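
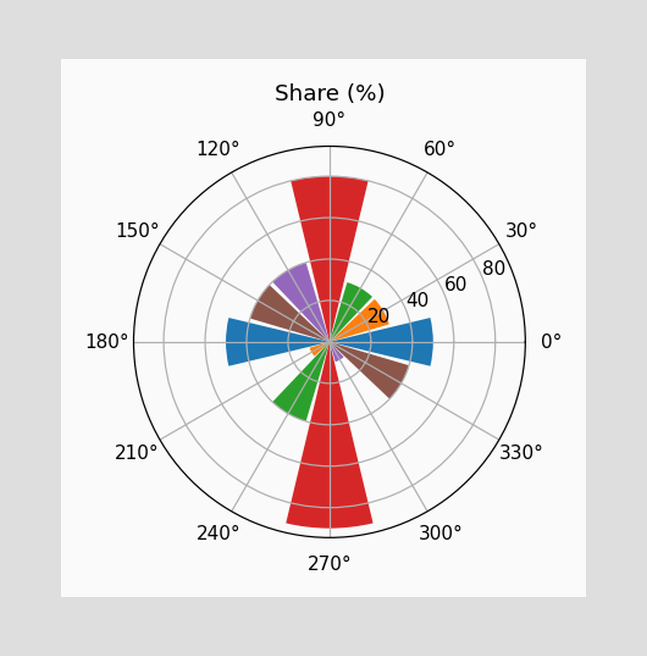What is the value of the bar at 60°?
30%

The bar at 60° reaches 30% on the radial axis.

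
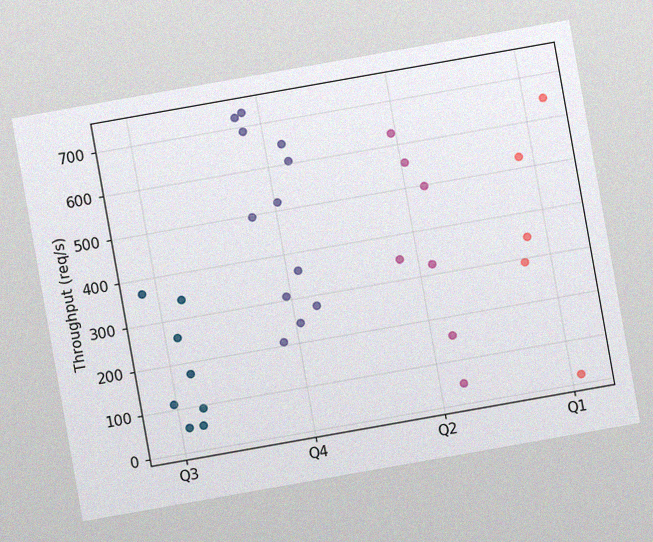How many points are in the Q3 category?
8

The chart is tilted about 10° counter-clockwise, with some photo noise. Counting the markers in the Q3 column gives 8.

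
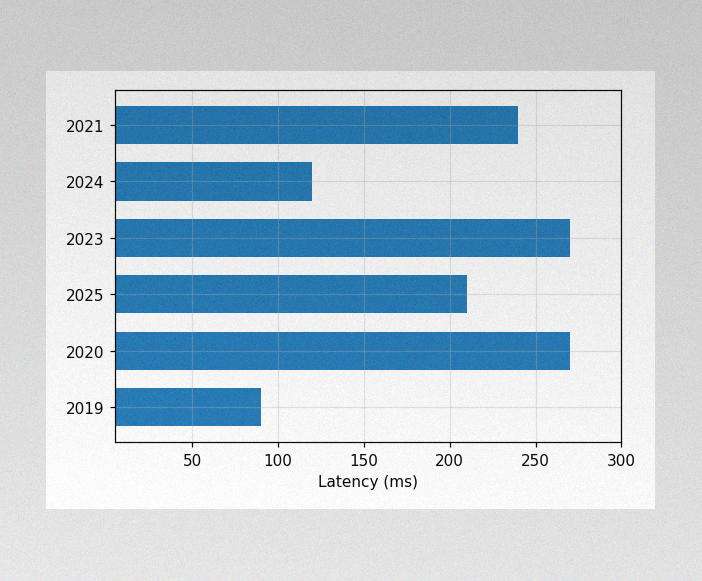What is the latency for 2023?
The image has some photo noise and uneven lighting. Reading along the chart's x-axis, the 2023 bar reaches 270ms.

270ms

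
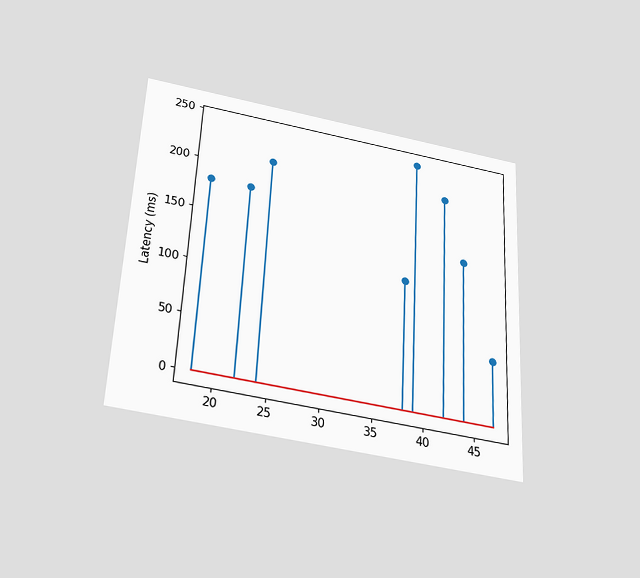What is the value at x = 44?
The chart is tilted about 3° clockwise and viewed slightly from below. The stem at x=44 reaches 150ms.

150ms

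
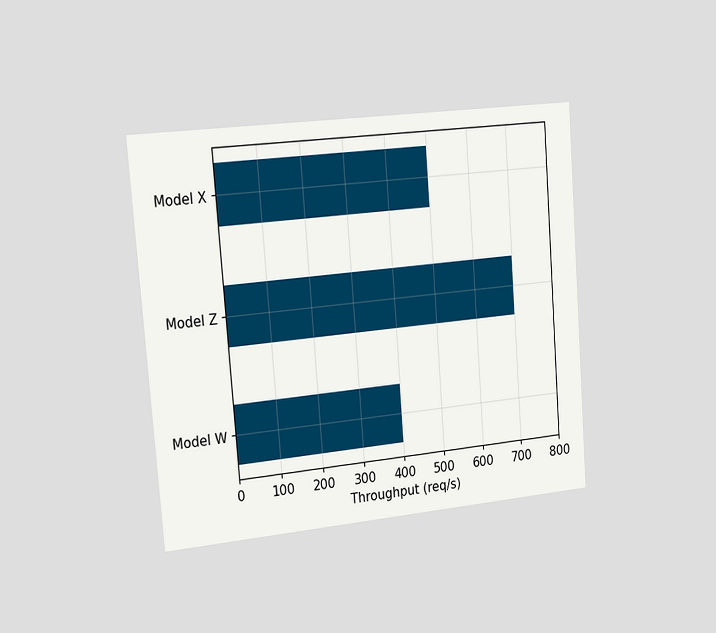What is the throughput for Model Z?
700req/s

The chart is tilted about 4° counter-clockwise and viewed slightly from the left. Reading along the chart's x-axis, the Model Z bar reaches 700req/s.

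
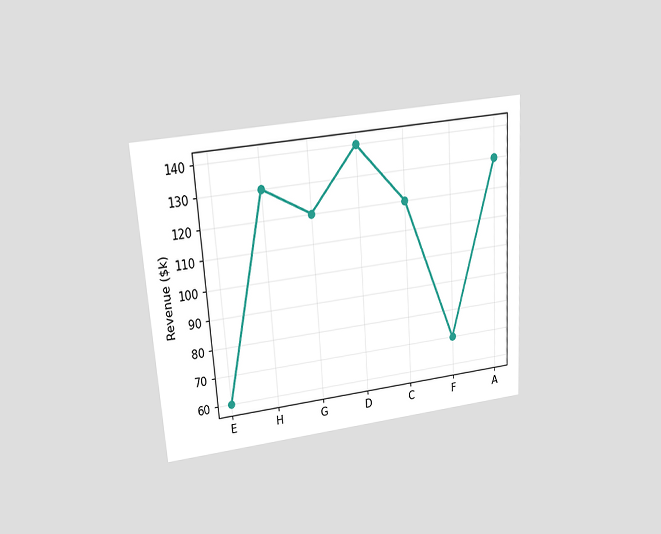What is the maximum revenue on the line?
The chart is tilted about 4° counter-clockwise and viewed slightly from above. The highest point is at D, and reading across to the y-axis gives $140k.

$140k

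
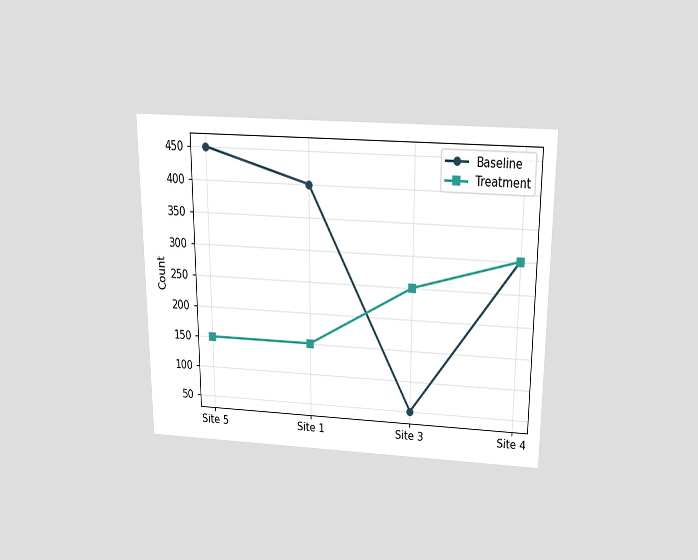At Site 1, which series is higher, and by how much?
The chart is viewed slightly from above. At Site 1, Baseline sits above the other line by 250.

Baseline, by 250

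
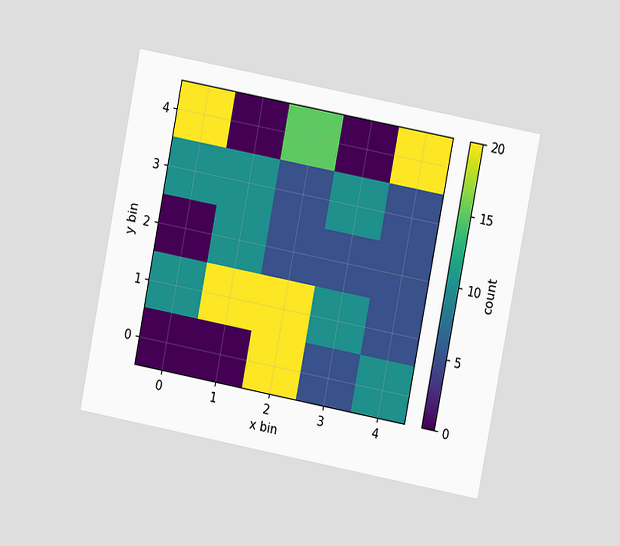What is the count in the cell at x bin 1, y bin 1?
20

The chart is tilted about 11° clockwise and viewed at a slight angle. Matching the cell (1, 1) against the colorbar gives 20.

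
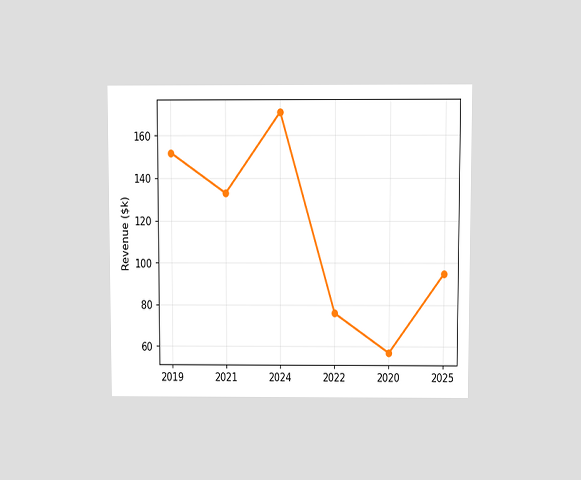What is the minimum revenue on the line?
$57k

The chart is viewed at a slight angle. The lowest point is at 2020, and reading across to the y-axis gives $57k.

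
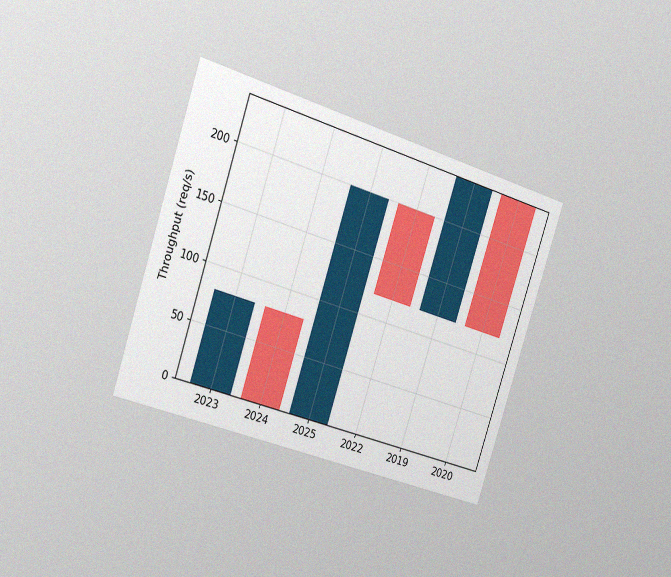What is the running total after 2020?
The chart is tilted about 18° clockwise and viewed slightly from the left, with some photo noise. After 2020 the running total reaches 120req/s.

120req/s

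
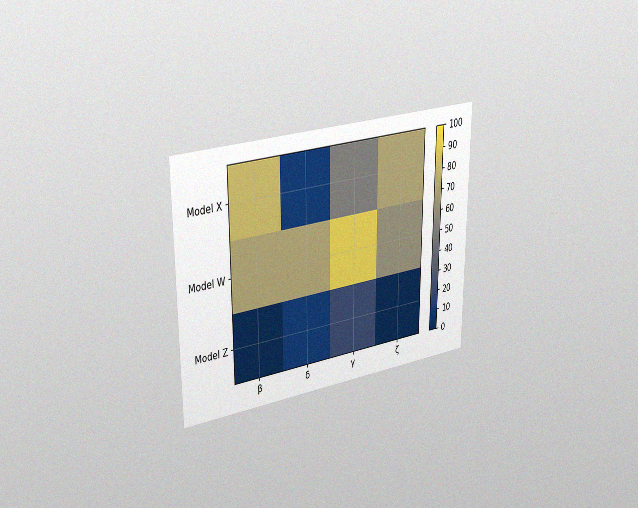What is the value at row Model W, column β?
The chart is viewed slightly from the left, with some photo noise. Matching cell (Model W, β) against the colorbar gives 70.

70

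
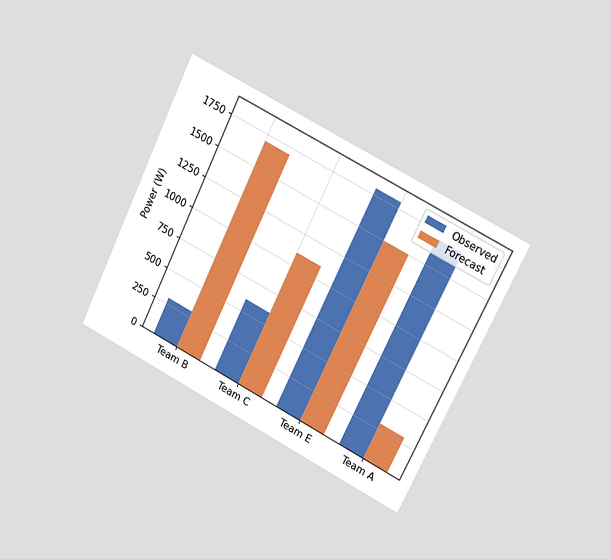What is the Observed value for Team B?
300W

The chart is tilted about 26° clockwise and viewed slightly from the right. The Observed bar at Team B reaches 300W on the y-axis.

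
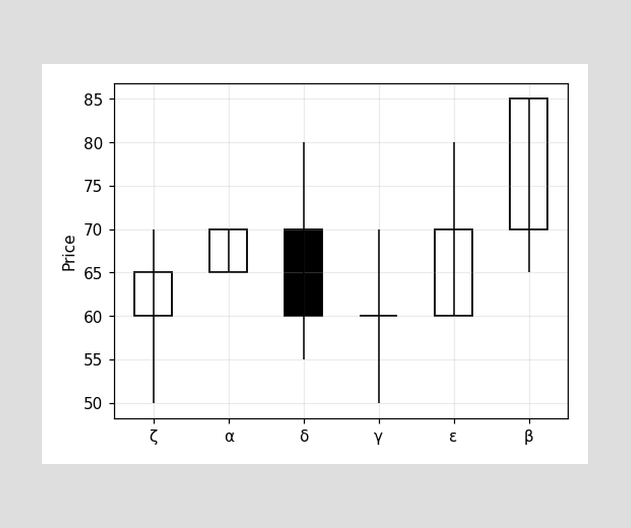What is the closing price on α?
70

The α candle closes at 70.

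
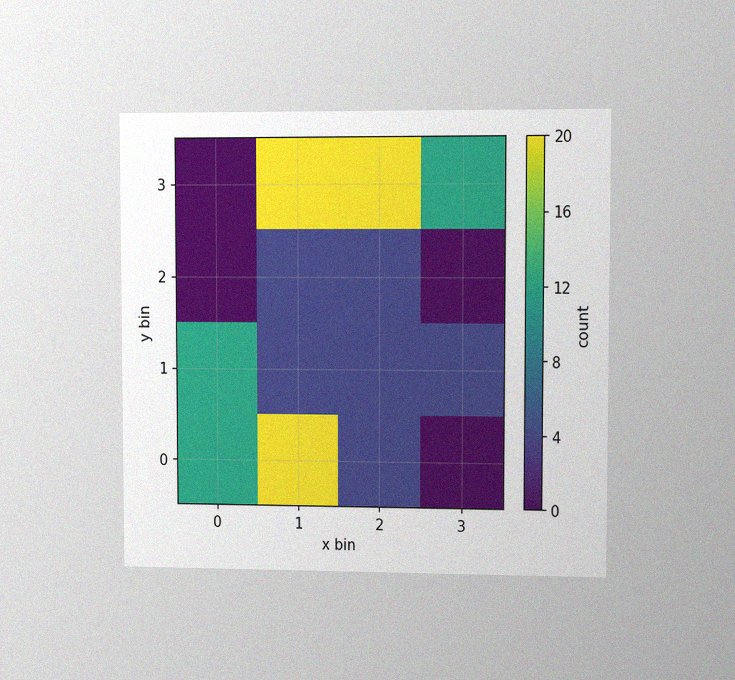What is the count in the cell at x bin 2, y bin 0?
4

The chart is viewed at a slight angle, with some photo noise. Matching the cell (2, 0) against the colorbar gives 4.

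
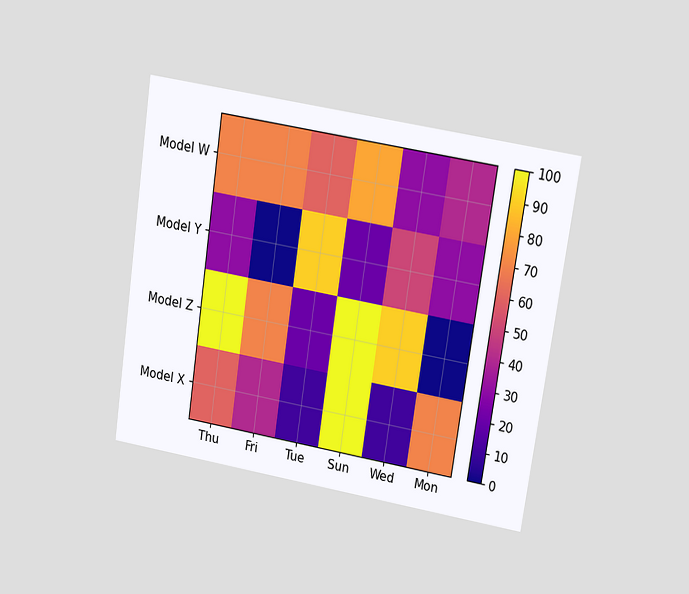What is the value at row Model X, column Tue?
The chart is tilted about 8° clockwise and viewed at a slight angle. Matching cell (Model X, Tue) against the colorbar gives 10.

10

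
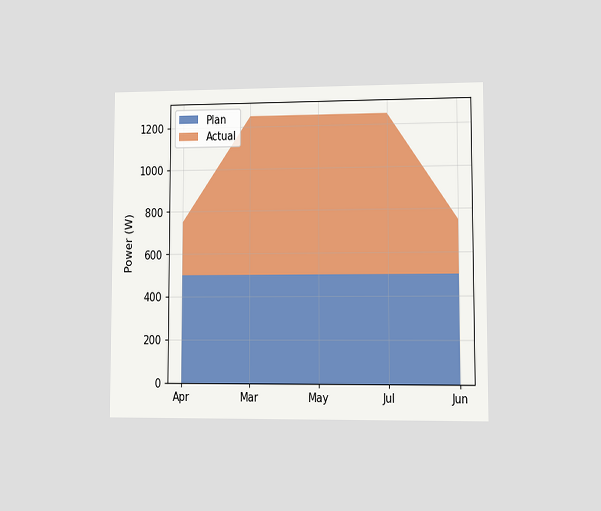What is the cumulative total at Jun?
750W

The chart is viewed at a slight angle. The stacked total at Jun reaches 750W.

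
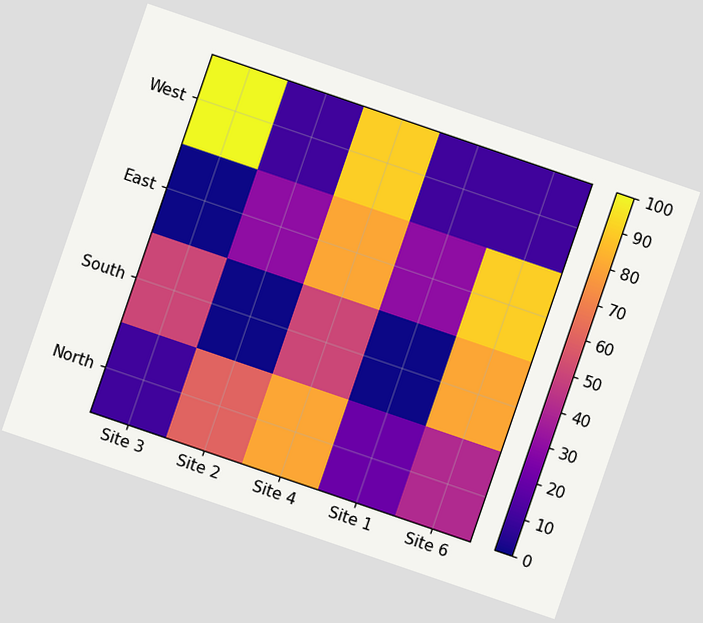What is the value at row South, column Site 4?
50

The chart is tilted about 19° clockwise. Matching cell (South, Site 4) against the colorbar gives 50.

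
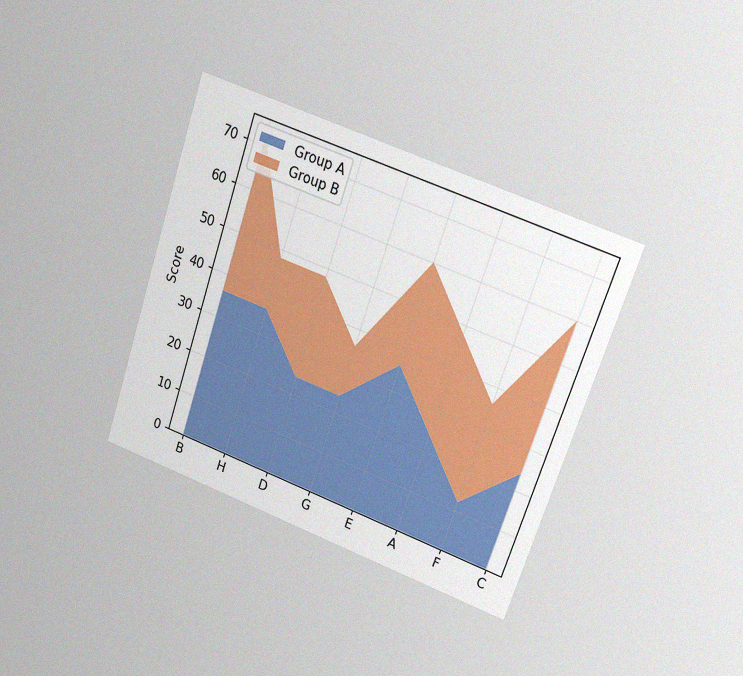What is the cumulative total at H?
The chart is tilted about 19° clockwise and viewed at a slight angle, with some photo noise. The stacked total at H reaches 48.

48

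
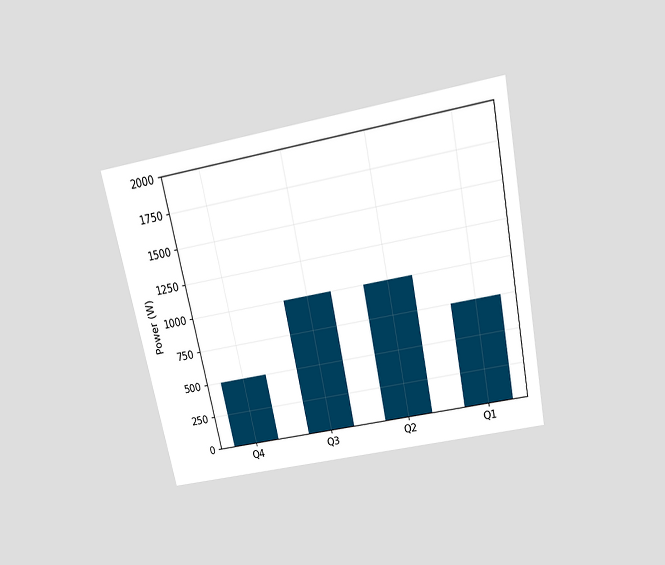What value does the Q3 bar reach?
1000W

The chart is tilted about 11° counter-clockwise and viewed slightly from above. Reading along the chart's y-axis, the Q3 bar reaches 1000W.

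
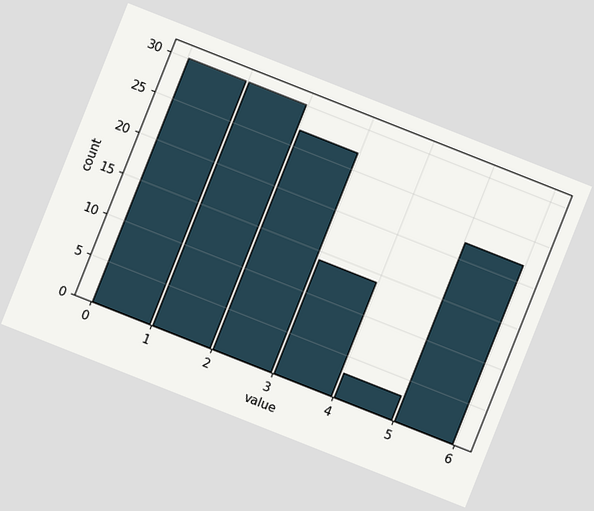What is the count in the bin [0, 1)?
The chart is tilted about 22° clockwise. The [0, 1) bin has height 30.

30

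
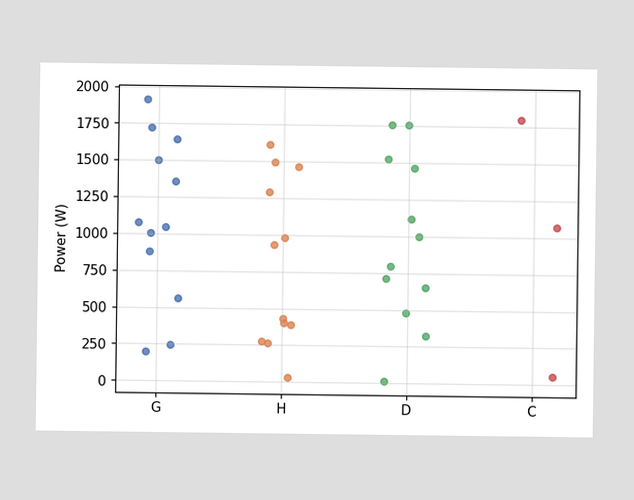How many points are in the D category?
12

Counting the markers in the D column gives 12.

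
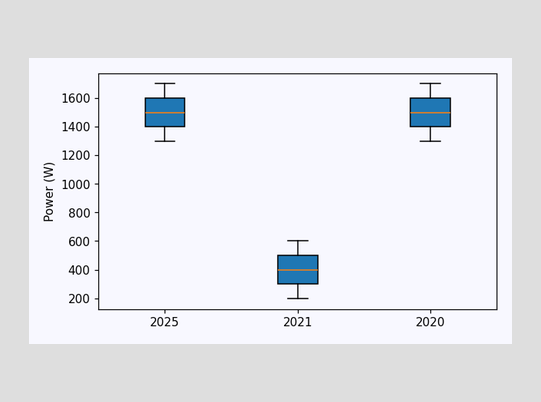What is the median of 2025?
The median line in the 2025 box sits at 1500W.

1500W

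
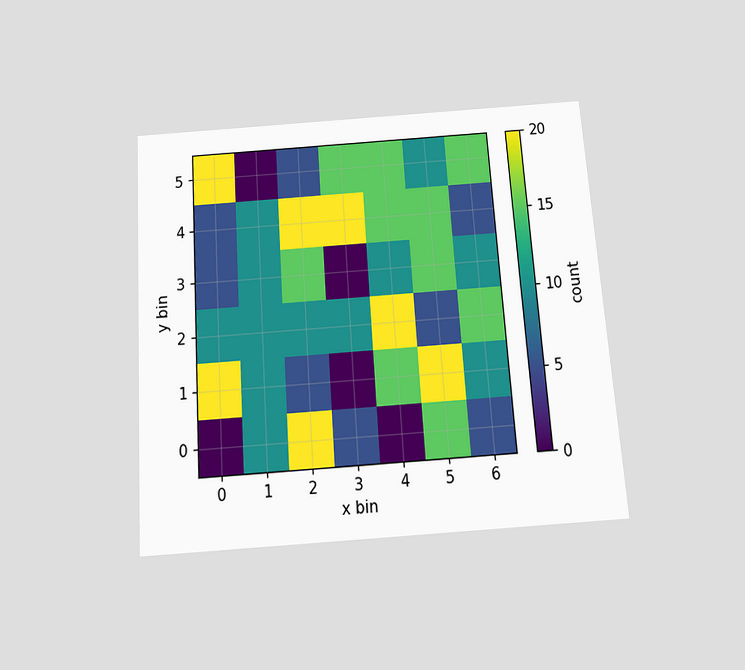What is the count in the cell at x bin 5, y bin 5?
10

The chart is tilted about 4° counter-clockwise and viewed slightly from below. Matching the cell (5, 5) against the colorbar gives 10.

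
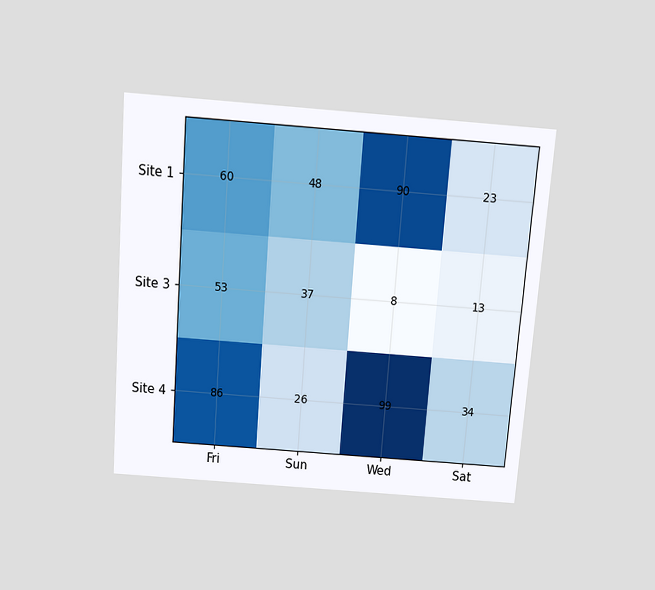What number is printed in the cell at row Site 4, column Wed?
99

The chart is tilted about 4° clockwise and viewed slightly from above. The (Site 4, Wed) cell reads 99.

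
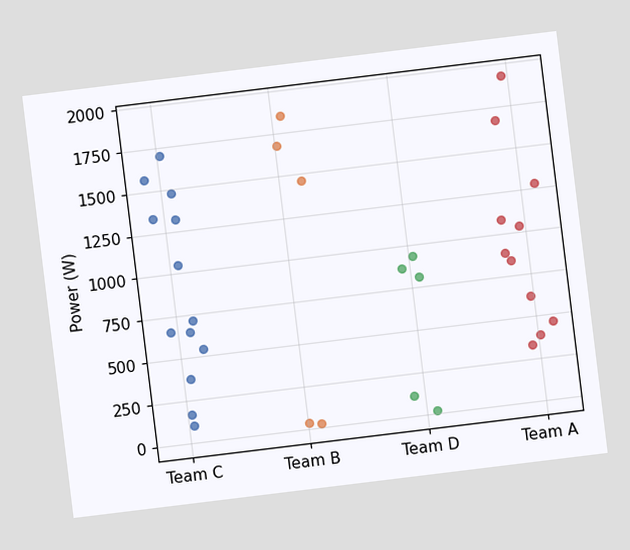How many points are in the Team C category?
The chart is tilted about 7° counter-clockwise. Counting the markers in the Team C column gives 13.

13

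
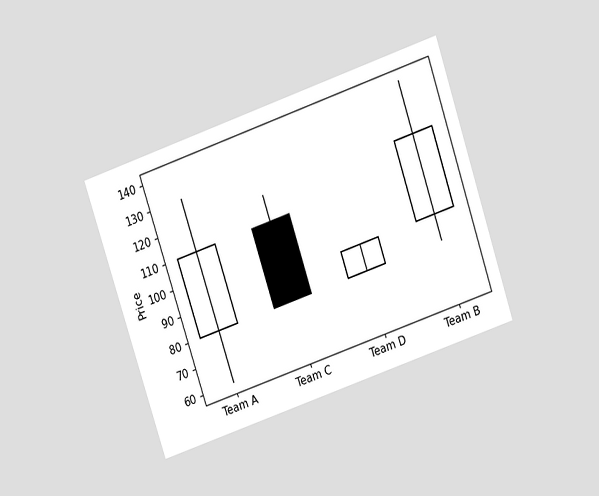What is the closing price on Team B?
The chart is tilted about 19° counter-clockwise and viewed slightly from above. The Team B candle closes at 120.

120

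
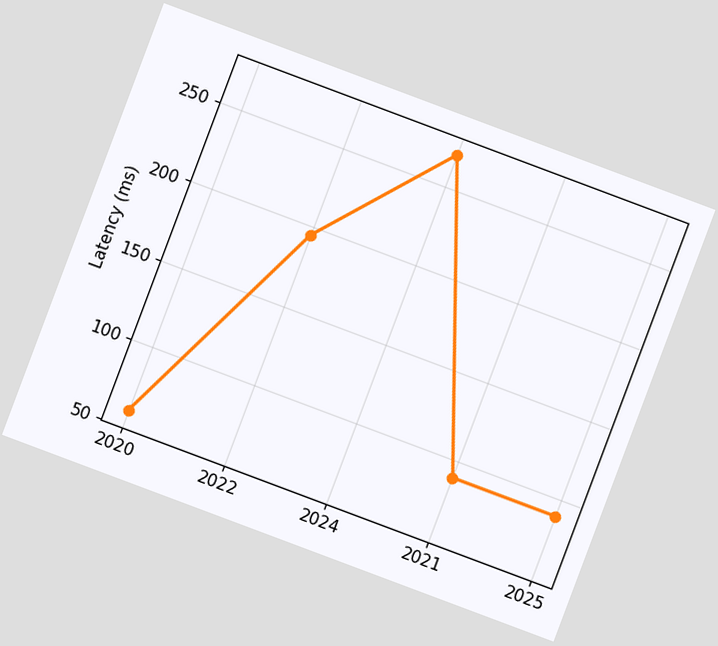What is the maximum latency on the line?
270ms

The chart is tilted about 21° clockwise. The highest point is at 2024, and reading across to the y-axis gives 270ms.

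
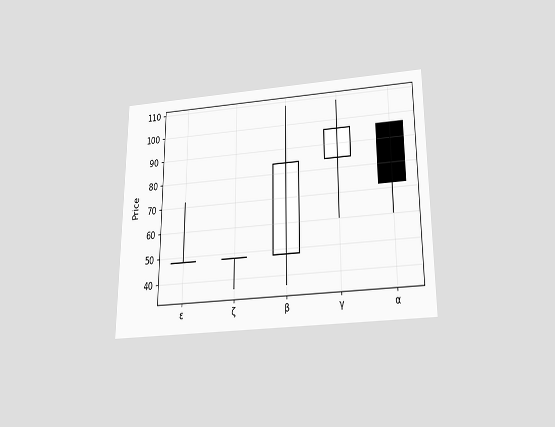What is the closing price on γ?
96

The chart is viewed slightly from below. The γ candle closes at 96.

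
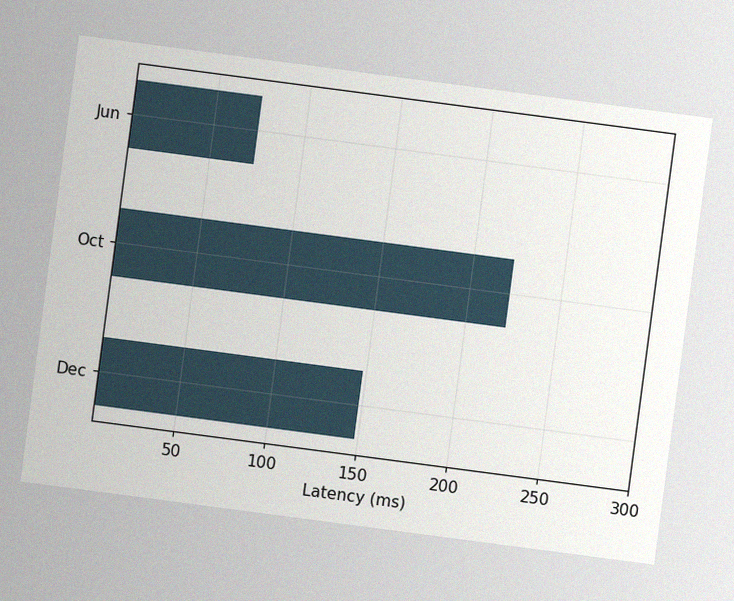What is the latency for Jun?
74ms

The chart is tilted about 7° clockwise, with some photo noise. Reading along the chart's x-axis, the Jun bar reaches 74ms.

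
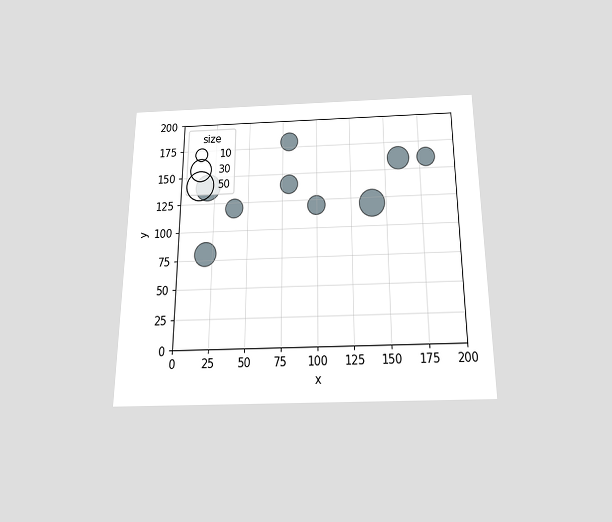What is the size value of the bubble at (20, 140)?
The chart is viewed slightly from below. Matching the bubble at (20, 140) against the size legend gives 40.

40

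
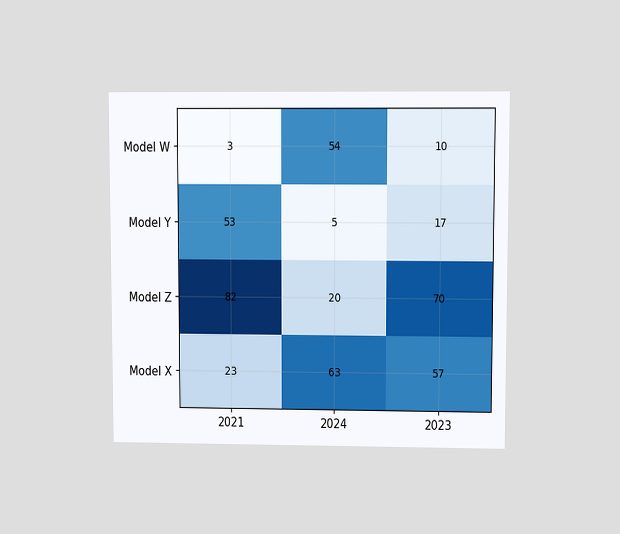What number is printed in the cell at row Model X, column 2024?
The chart is viewed at a slight angle. The (Model X, 2024) cell reads 63.

63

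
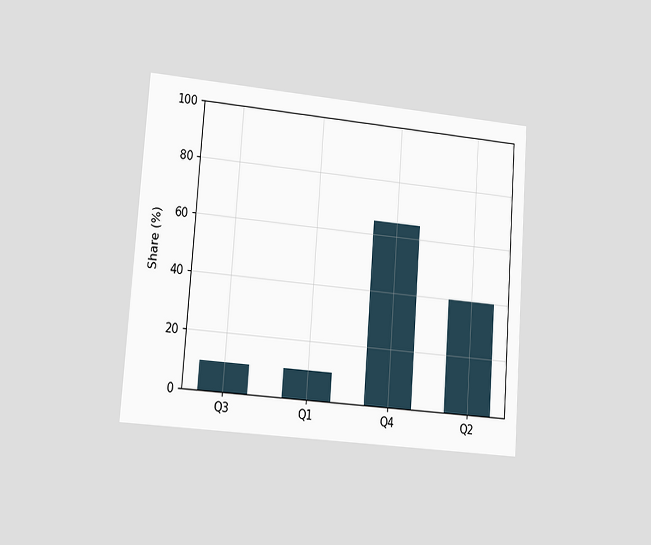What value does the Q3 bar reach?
10%

The chart is tilted about 4° clockwise and viewed slightly from the left. Reading along the chart's y-axis, the Q3 bar reaches 10%.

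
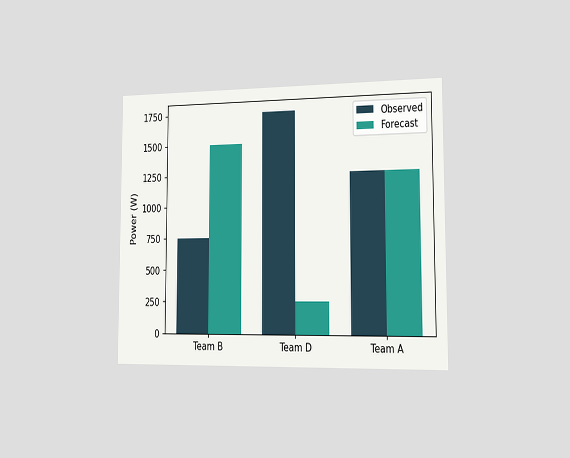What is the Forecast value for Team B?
1500W

The chart is viewed slightly from the right. The Forecast bar at Team B reaches 1500W on the y-axis.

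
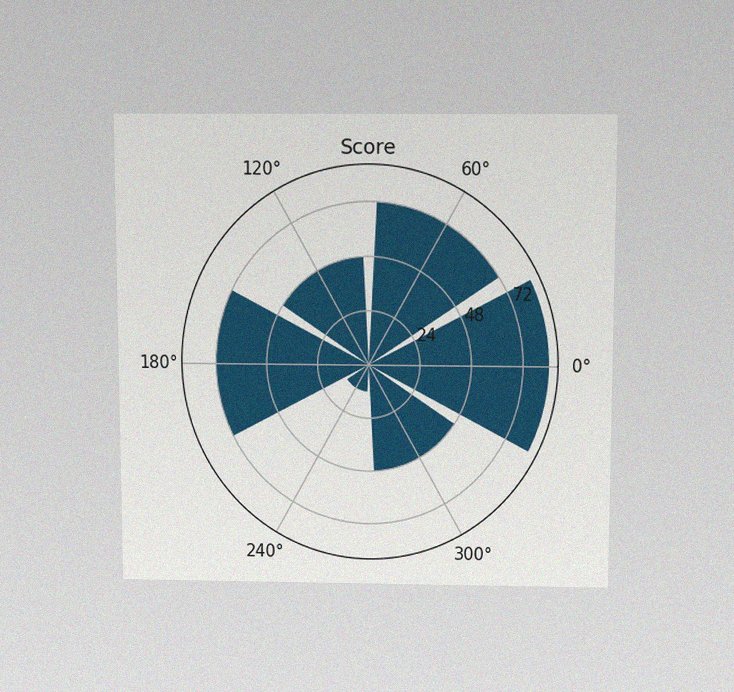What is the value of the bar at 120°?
48

The chart is viewed slightly from above, with some photo noise. The bar at 120° reaches 48 on the radial axis.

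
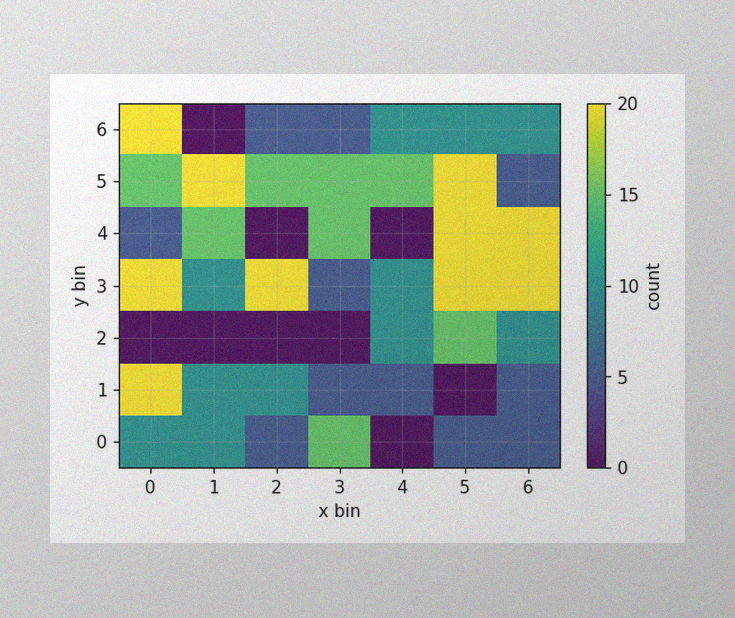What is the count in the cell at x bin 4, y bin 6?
10

The image has some photo noise and uneven lighting. Matching the cell (4, 6) against the colorbar gives 10.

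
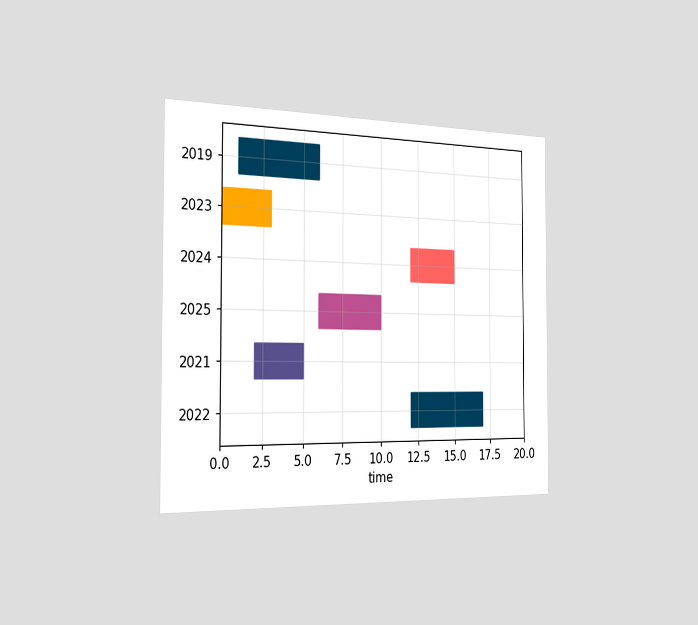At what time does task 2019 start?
1

The chart is viewed slightly from the left. The 2019 bar begins at t=1.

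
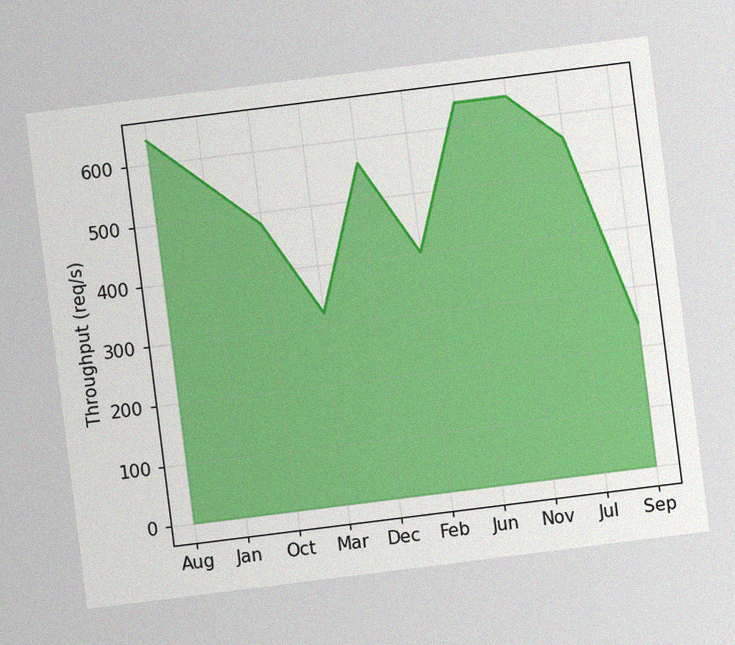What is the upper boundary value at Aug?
640req/s

The chart is tilted about 7° counter-clockwise, with some photo noise. At Aug the upper boundary is at 640req/s.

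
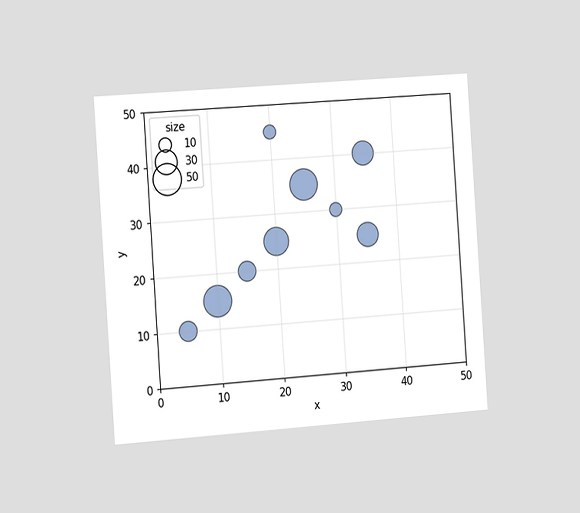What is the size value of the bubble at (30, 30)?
The chart is tilted about 4° counter-clockwise and viewed slightly from the left. Matching the bubble at (30, 30) against the size legend gives 10.

10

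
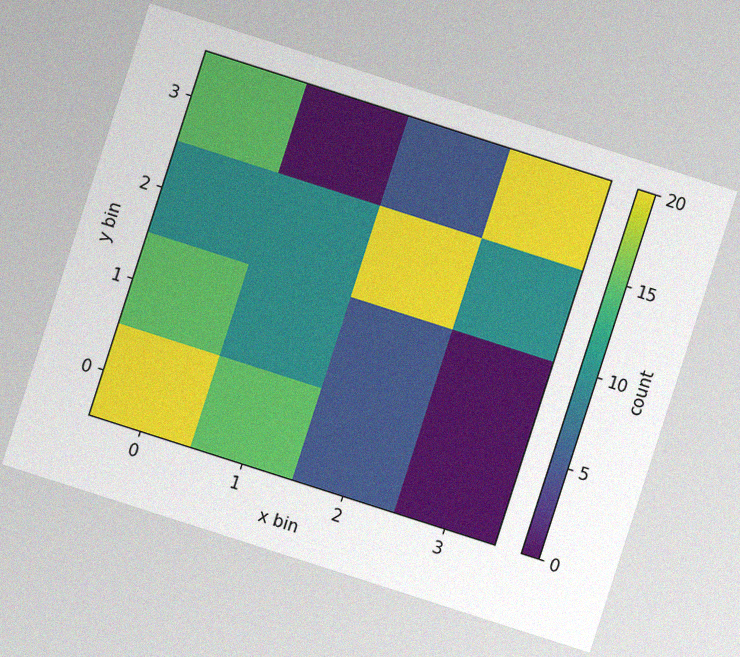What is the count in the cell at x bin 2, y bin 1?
The chart is tilted about 18° clockwise, with some photo noise. Matching the cell (2, 1) against the colorbar gives 5.

5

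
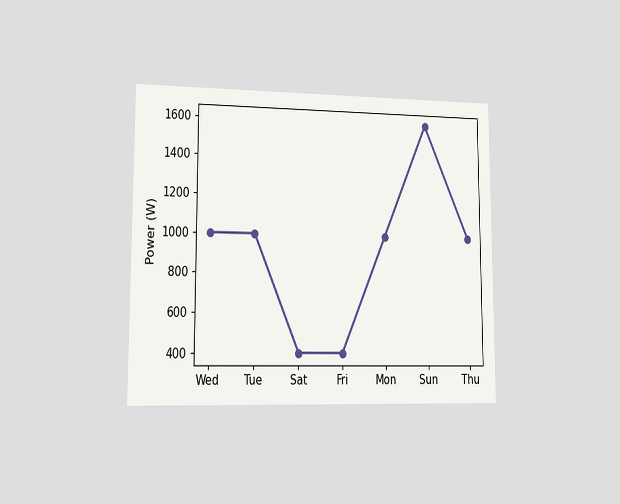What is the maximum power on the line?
1600W

The chart is viewed slightly from the left. The highest point is at Sun, and reading across to the y-axis gives 1600W.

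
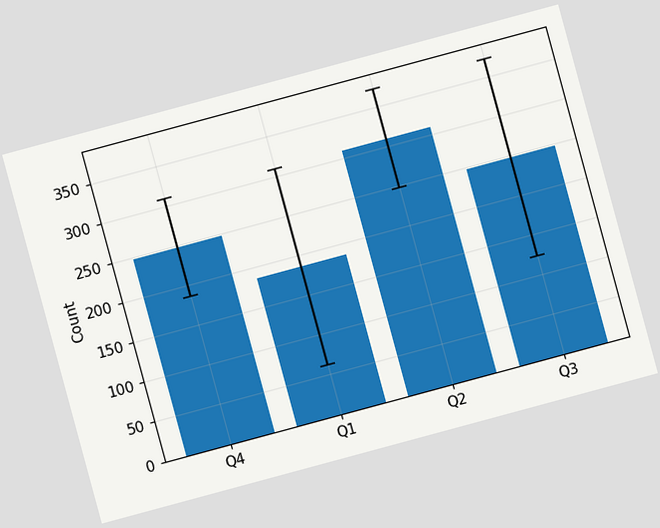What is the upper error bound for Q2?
372

The chart is tilted about 15° counter-clockwise. The Q2 bar's upper whisker reaches 372.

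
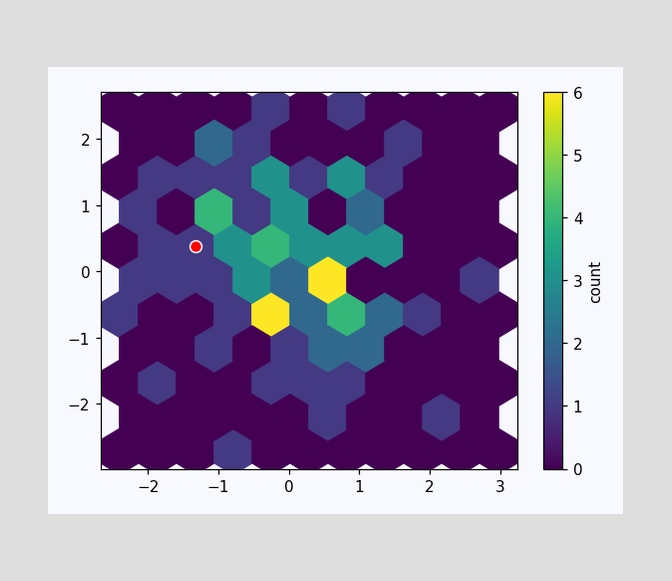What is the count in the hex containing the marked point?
The marked hex reads 1 on the colorbar.

1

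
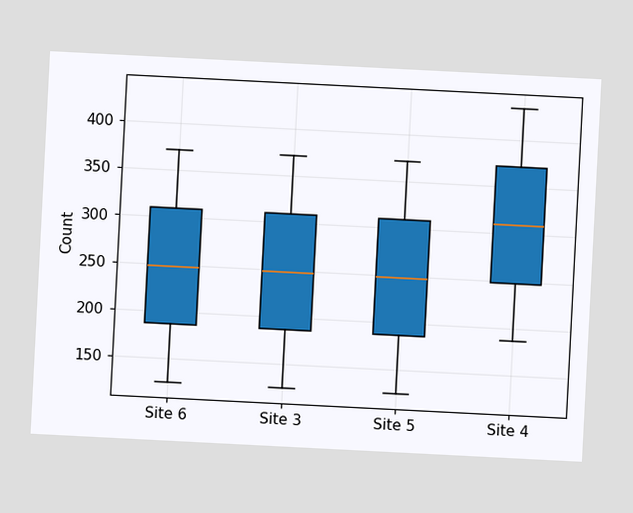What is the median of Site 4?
The chart is tilted about 3° clockwise. The median line in the Site 4 box sits at 310.

310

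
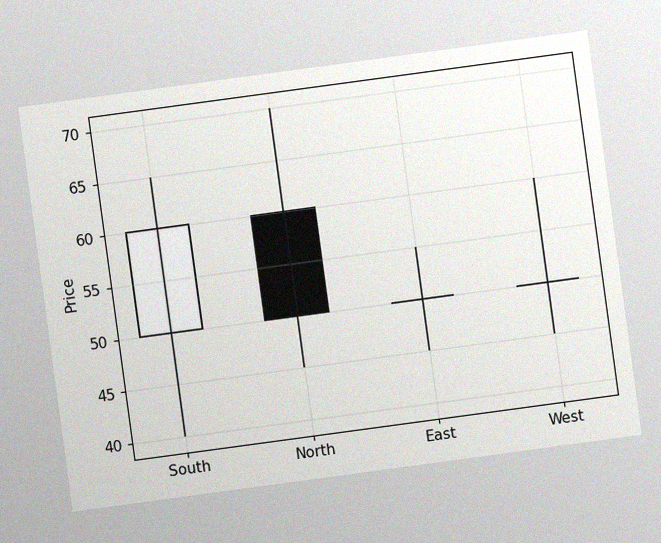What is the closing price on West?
The chart is tilted about 8° counter-clockwise, with some photo noise. The West candle closes at 50.

50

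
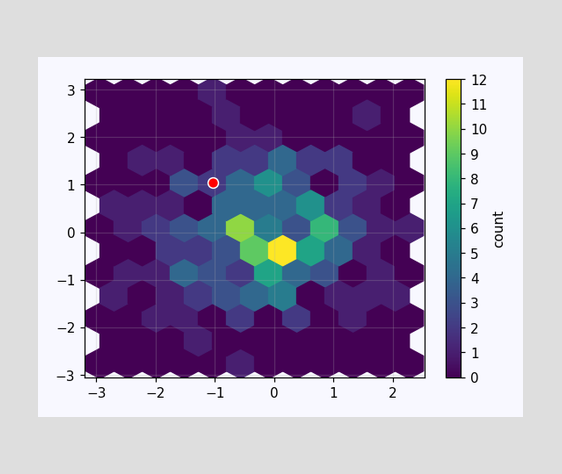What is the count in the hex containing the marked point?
The marked hex reads 2 on the colorbar.

2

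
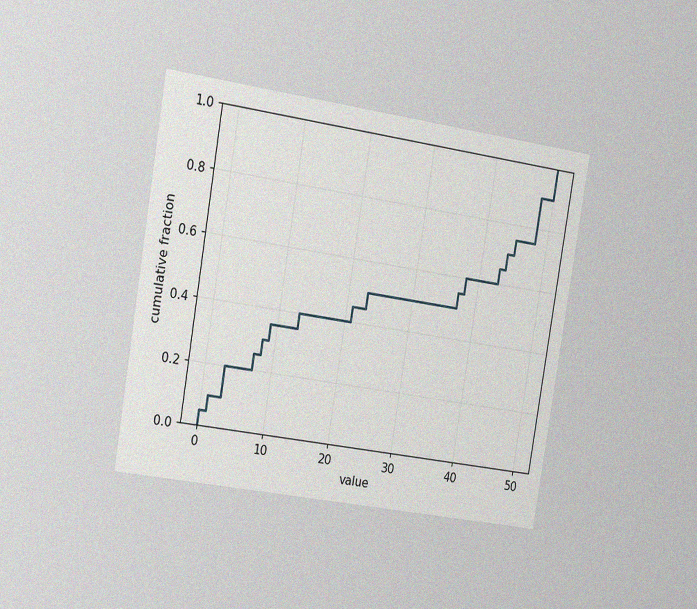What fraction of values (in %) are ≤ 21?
45%

The chart is tilted about 9° clockwise and viewed slightly from the left, with some photo noise. At x=21 the ECDF step is at 45%.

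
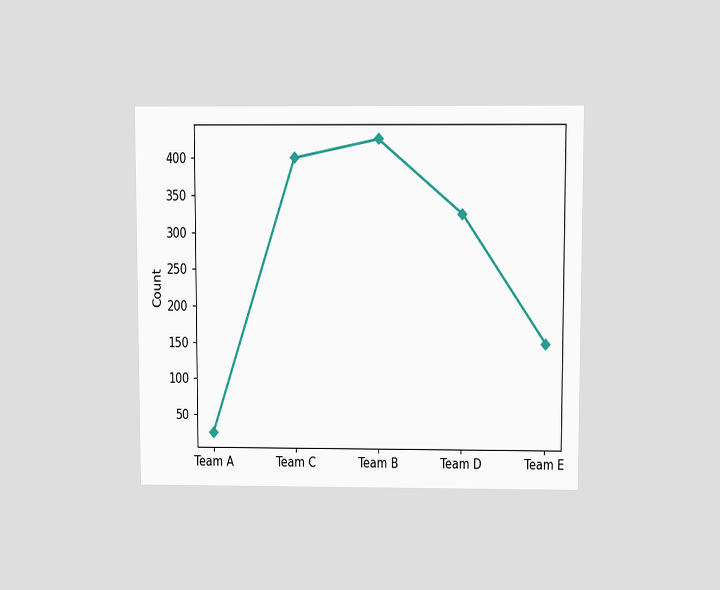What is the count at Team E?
The chart is viewed slightly from above. At Team E, the line is at 150.

150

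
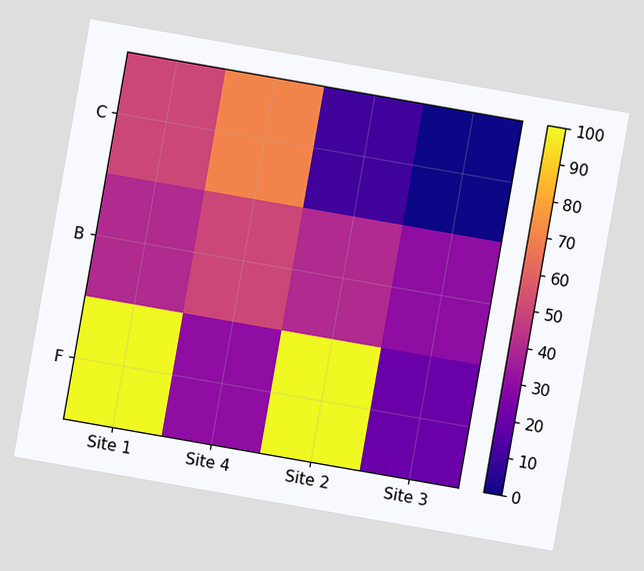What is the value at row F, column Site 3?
20

The chart is tilted about 10° clockwise. Matching cell (F, Site 3) against the colorbar gives 20.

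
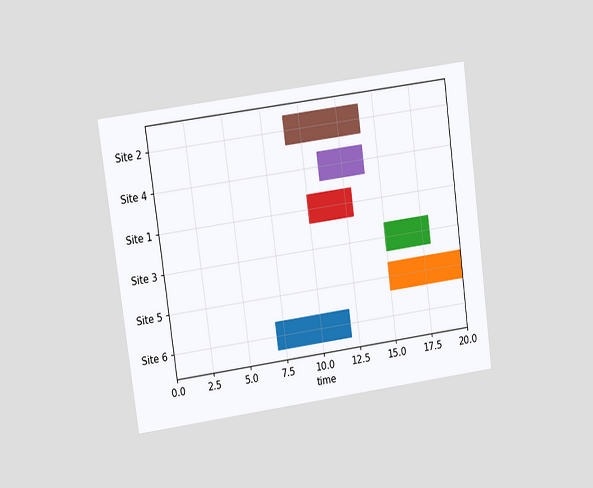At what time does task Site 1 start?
The chart is tilted about 8° counter-clockwise and viewed at a slight angle. The Site 1 bar begins at t=10.

10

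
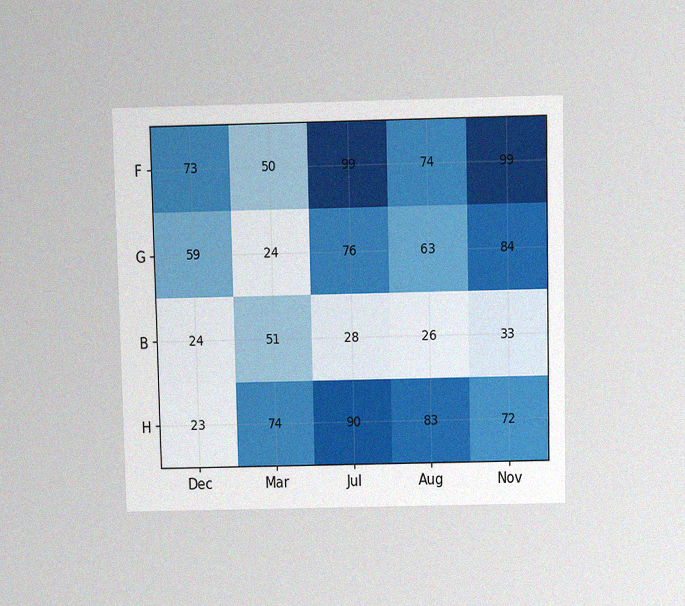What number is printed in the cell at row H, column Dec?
The chart is viewed slightly from above, with some photo noise. The (H, Dec) cell reads 23.

23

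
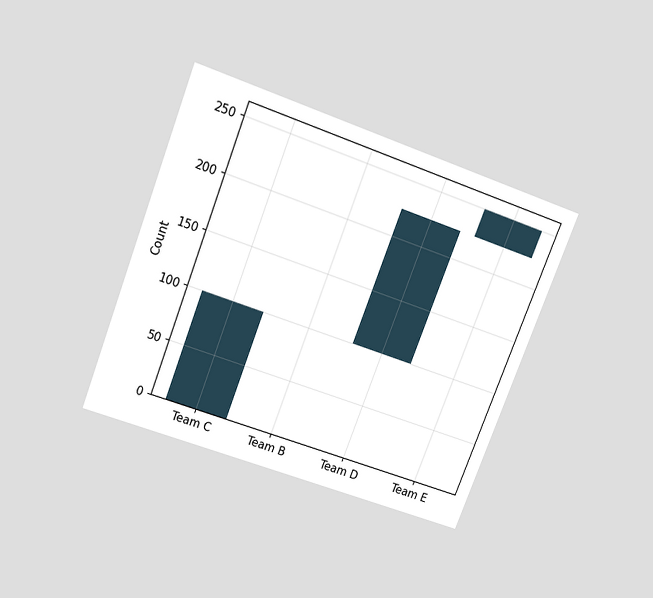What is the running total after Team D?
225

The chart is tilted about 21° clockwise and viewed slightly from above. After Team D the running total reaches 225.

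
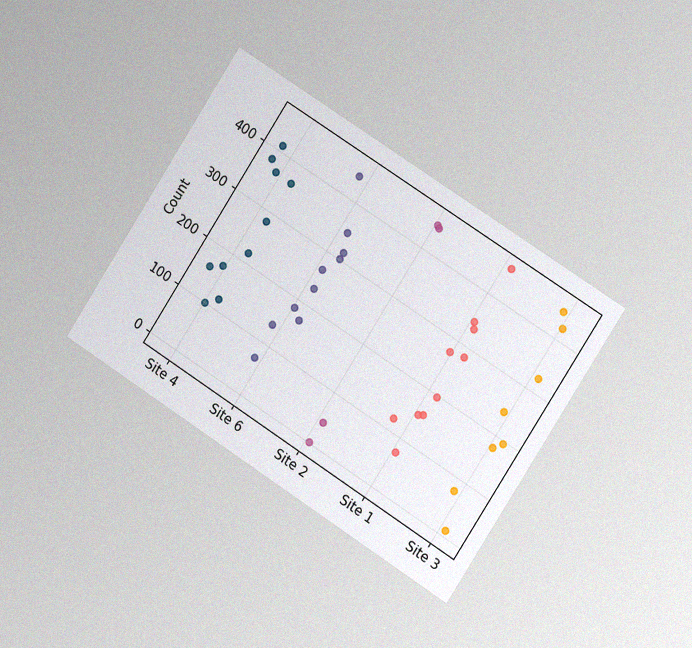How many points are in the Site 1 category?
10

The chart is tilted about 33° clockwise and viewed slightly from the right, with some photo noise. Counting the markers in the Site 1 column gives 10.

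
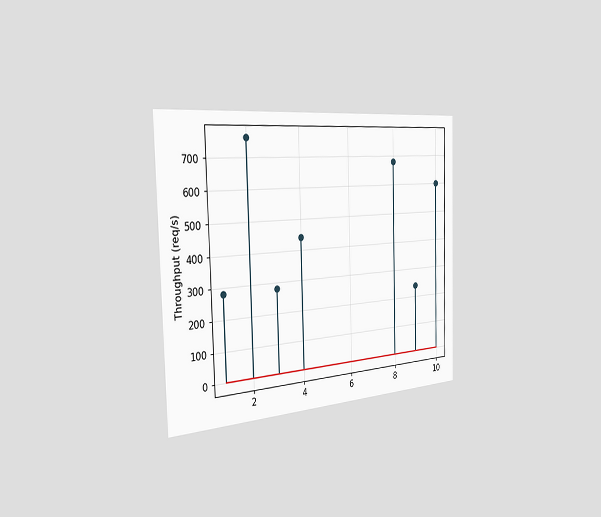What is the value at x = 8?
The chart is viewed slightly from the left. The stem at x=8 reaches 680req/s.

680req/s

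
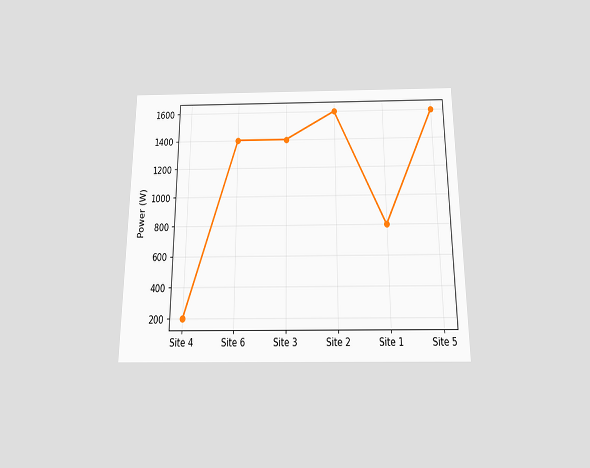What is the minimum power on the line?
The chart is viewed slightly from below. The lowest point is at Site 4, and reading across to the y-axis gives 200W.

200W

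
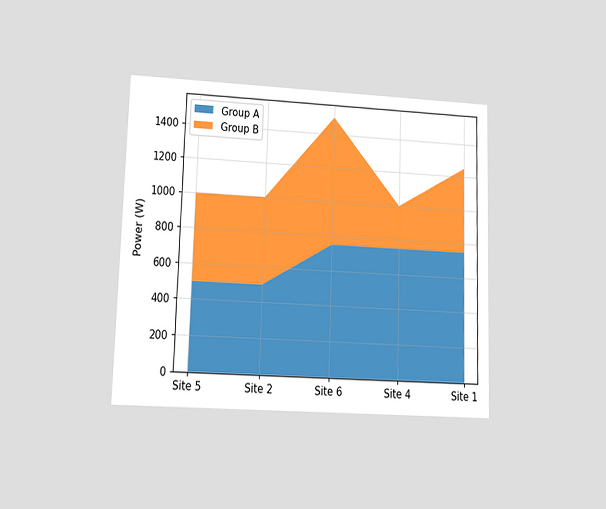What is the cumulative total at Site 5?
1000W

The chart is viewed at a slight angle. The stacked total at Site 5 reaches 1000W.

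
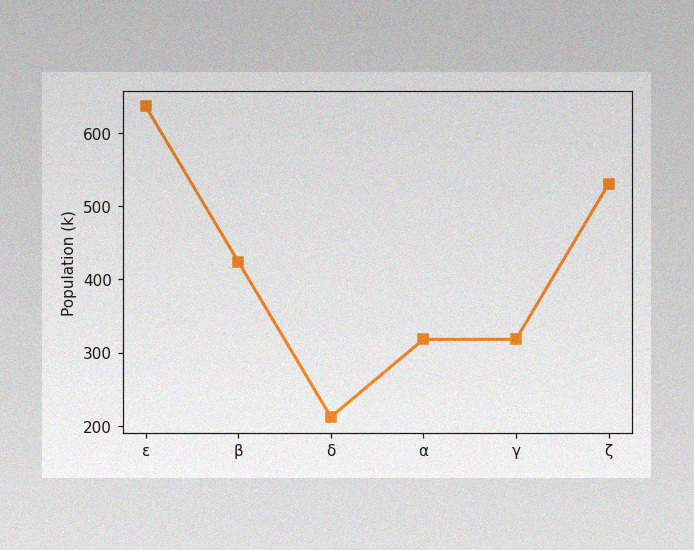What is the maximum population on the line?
The image has some photo noise and uneven lighting. The highest point is at ε, and reading across to the y-axis gives 636k.

636k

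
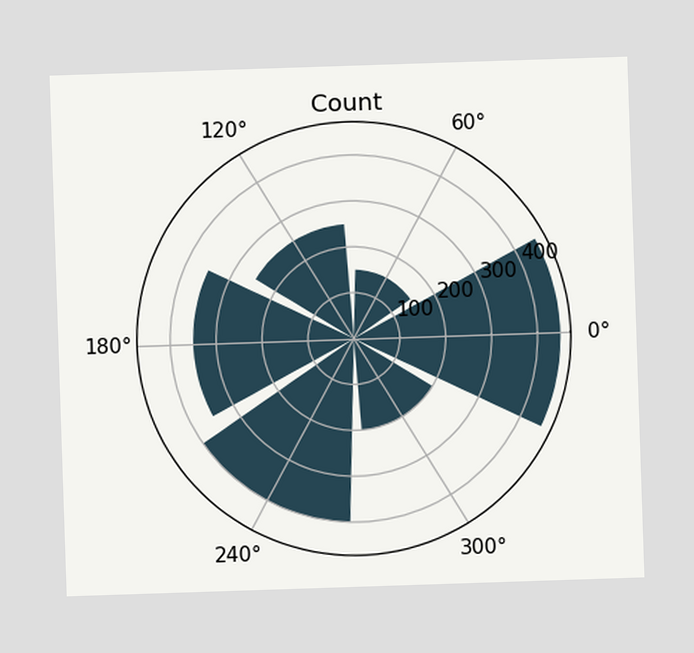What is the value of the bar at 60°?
The bar at 60° reaches 150 on the radial axis.

150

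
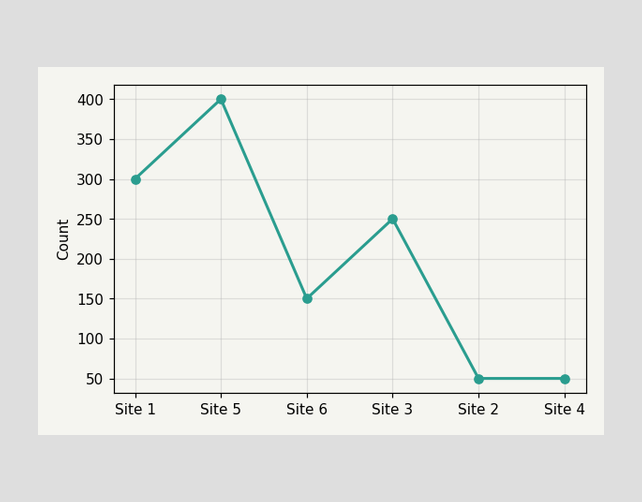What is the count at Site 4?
At Site 4, the line is at 50.

50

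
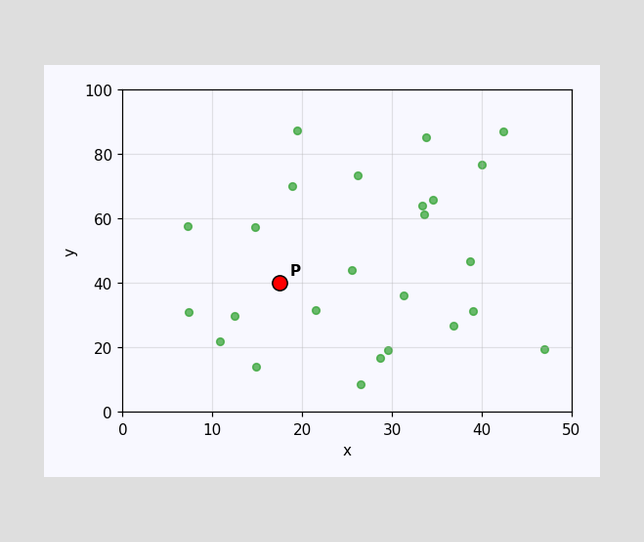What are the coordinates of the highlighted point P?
Following the gridlines from P to each axis, P sits at (17.5, 40).

(17.5, 40)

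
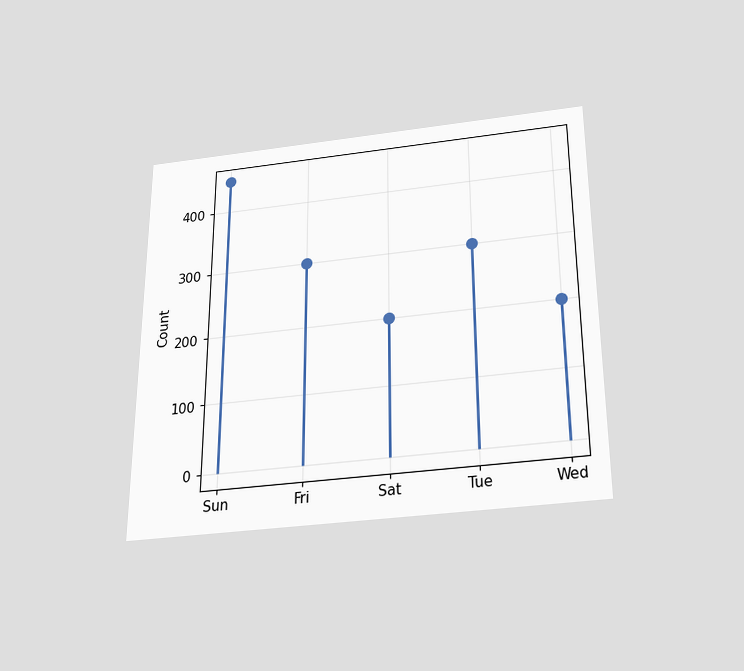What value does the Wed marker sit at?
200

The chart is viewed slightly from below. The Wed marker sits at 200.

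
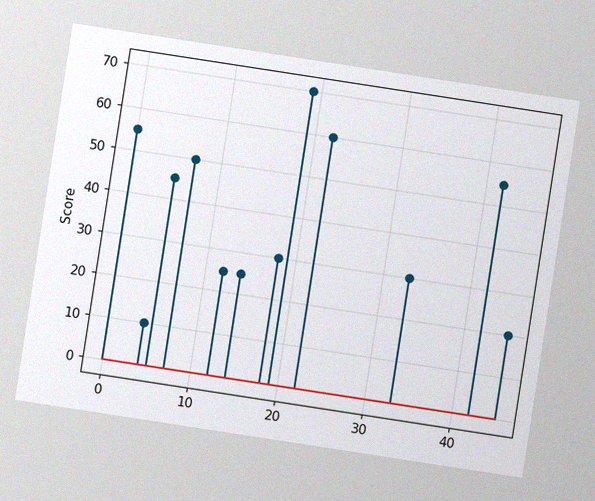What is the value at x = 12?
The chart is tilted about 9° clockwise, with some photo noise. The stem at x=12 reaches 25.

25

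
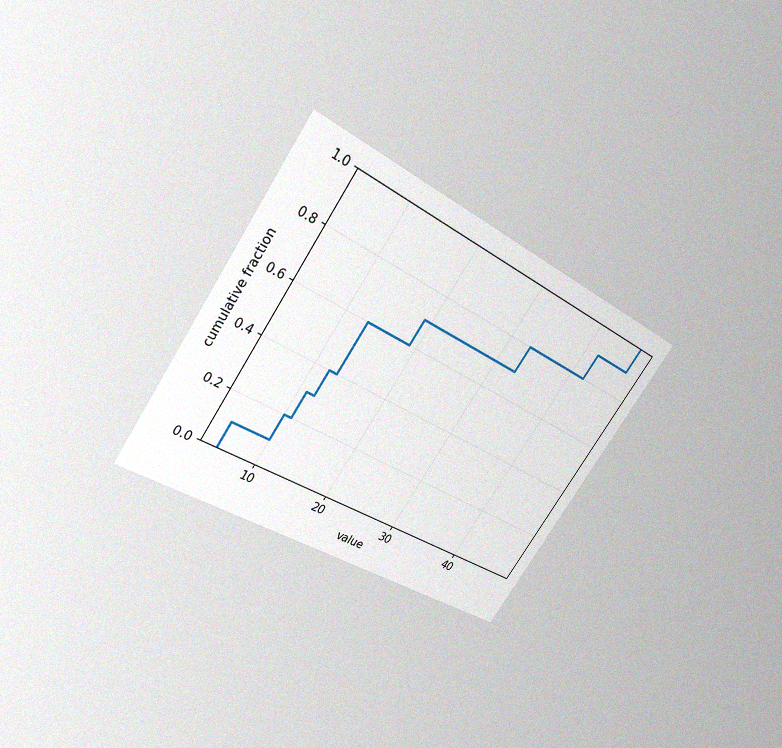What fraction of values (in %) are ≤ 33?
The chart is tilted about 34° clockwise and viewed slightly from above, with some photo noise. At x=33 the ECDF step is at 80%.

80%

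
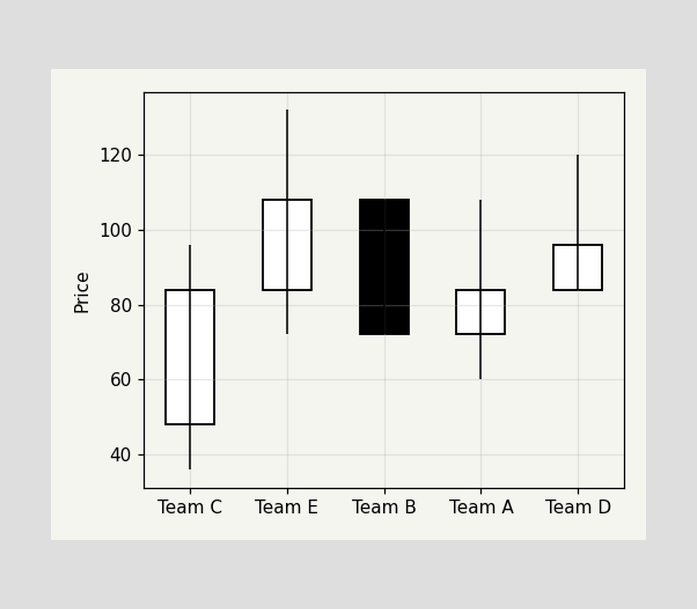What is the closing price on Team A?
The Team A candle closes at 84.

84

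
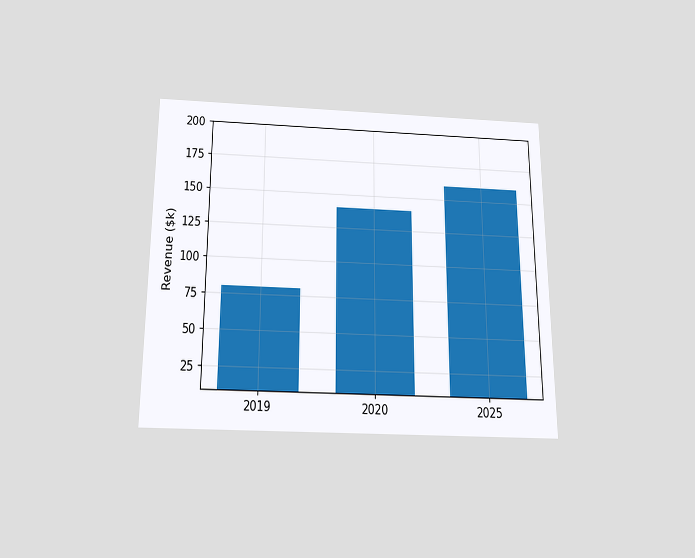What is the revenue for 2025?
The chart is viewed slightly from below. Reading along the chart's y-axis, the 2025 bar reaches $160k.

$160k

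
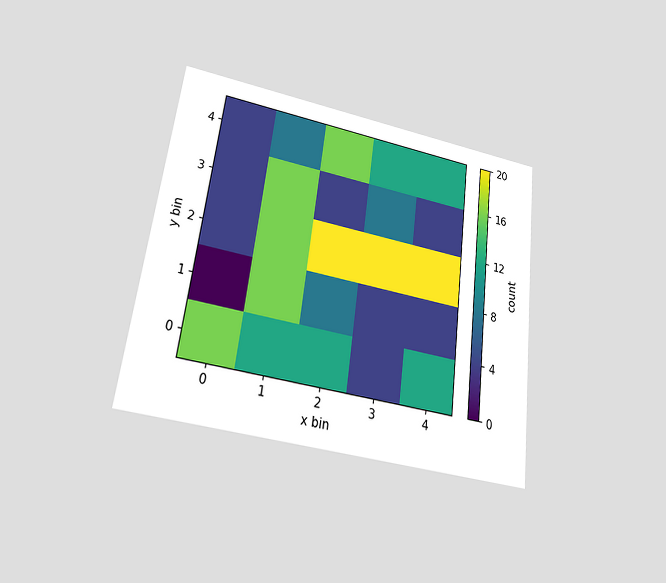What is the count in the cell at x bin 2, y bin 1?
8

The chart is tilted about 7° clockwise and viewed slightly from below. Matching the cell (2, 1) against the colorbar gives 8.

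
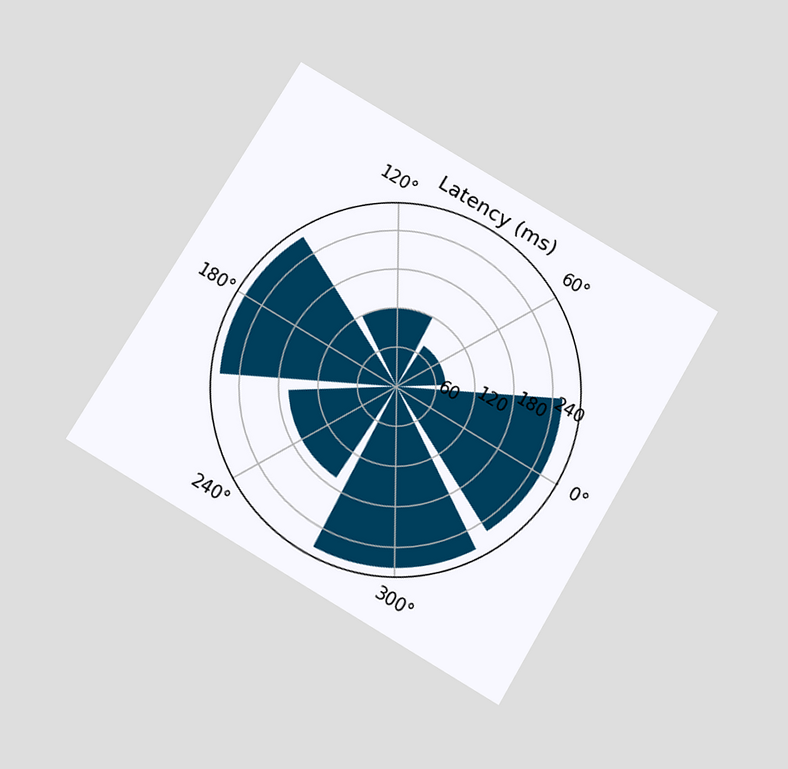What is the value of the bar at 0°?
The chart is tilted about 31° clockwise and viewed slightly from below. The bar at 0° reaches 255ms on the radial axis.

255ms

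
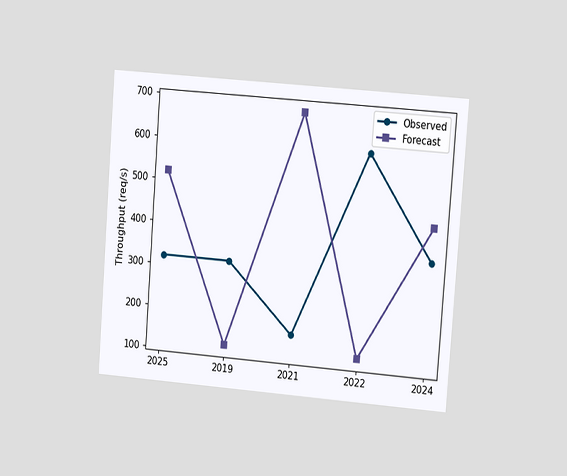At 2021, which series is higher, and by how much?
Forecast, by 520req/s

The chart is tilted about 4° clockwise and viewed at a slight angle. At 2021, Forecast sits above the other line by 520req/s.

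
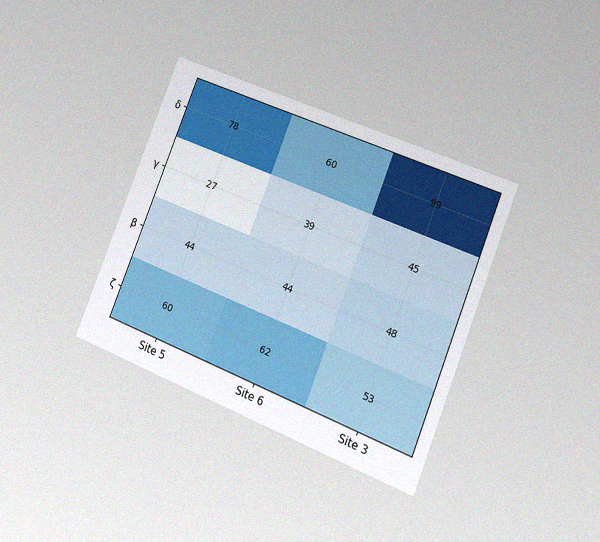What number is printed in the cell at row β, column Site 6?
44

The chart is tilted about 22° clockwise and viewed at a slight angle, with some photo noise. The (β, Site 6) cell reads 44.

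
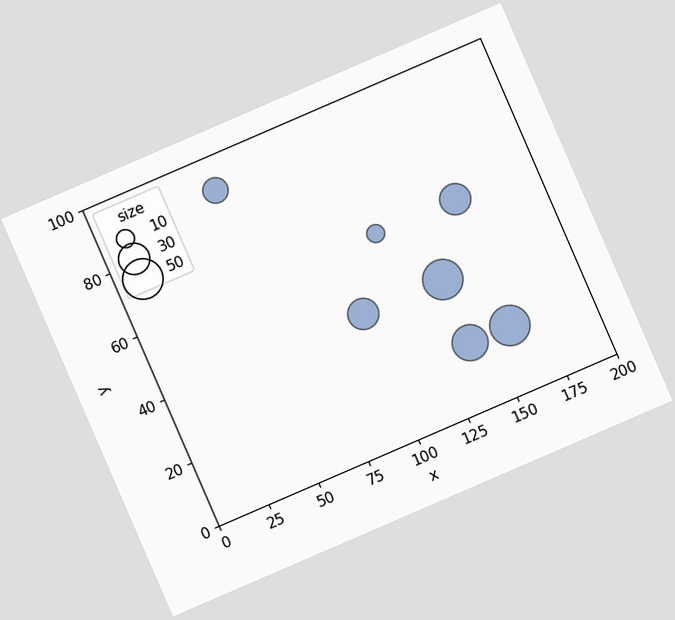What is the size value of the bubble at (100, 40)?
30

The chart is tilted about 23° counter-clockwise. Matching the bubble at (100, 40) against the size legend gives 30.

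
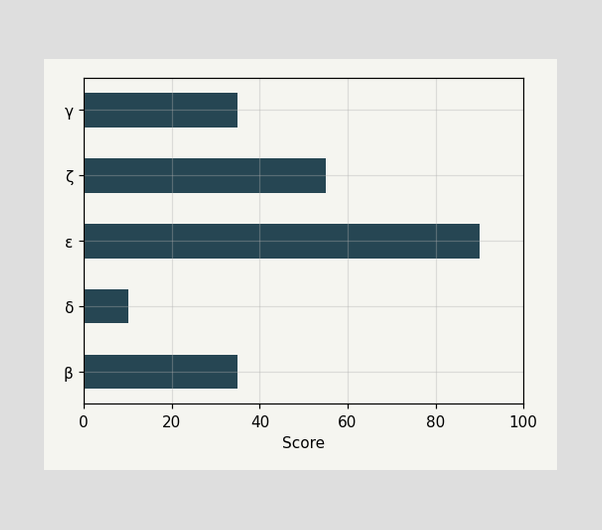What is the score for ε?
Reading along the chart's x-axis, the ε bar reaches 90.

90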